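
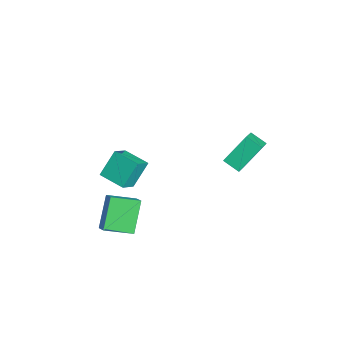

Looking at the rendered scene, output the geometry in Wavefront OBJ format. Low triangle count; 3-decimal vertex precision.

v -1.554 -4.026 -2.165
v -2.108 -3.071 -0.859
v -2.361 -3.281 -3.051
v -2.914 -2.327 -1.744
v -0.386 -3.033 -2.396
v -0.939 -2.079 -1.089
v -1.192 -2.289 -3.281
v -1.746 -1.334 -1.975
v 1.68 2.104 1.112
v 1.292 3.405 2.442
v 2.347 2.753 0.671
v 1.959 4.054 2.001
v 2.921 1.486 2.079
v 2.533 2.787 3.409
v 3.588 2.135 1.638
v 3.2 3.436 2.968
v 0.218 -2.444 -2.911
v 0.078 -4.036 -2.333
v 0.888 -2.336 -2.451
v 0.748 -3.929 -1.874
v 1.392 -3.111 -4.466
v 1.252 -4.704 -3.889
v 2.062 -3.004 -4.007
v 1.922 -4.596 -3.429
f 2 4 1
f 5 2 1
f 1 4 3
f 3 5 1
f 2 8 4
f 6 2 5
f 6 8 2
f 4 8 3
f 7 5 3
f 3 8 7
f 7 6 5
f 8 6 7
f 10 12 9
f 13 10 9
f 9 12 11
f 11 13 9
f 10 16 12
f 14 10 13
f 14 16 10
f 12 16 11
f 15 13 11
f 11 16 15
f 15 14 13
f 16 14 15
f 18 20 17
f 21 18 17
f 17 20 19
f 19 21 17
f 18 24 20
f 22 18 21
f 22 24 18
f 20 24 19
f 23 21 19
f 19 24 23
f 23 22 21
f 24 22 23



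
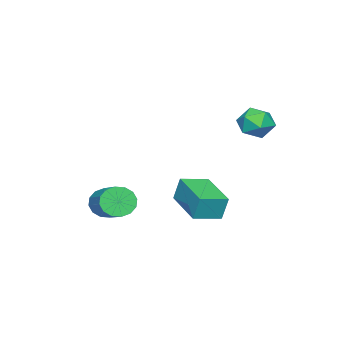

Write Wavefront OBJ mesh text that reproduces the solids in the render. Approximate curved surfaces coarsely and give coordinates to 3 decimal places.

v -1.585 2.025 2.629
v -1.231 1.645 2.036
v -1.569 0.955 3.324
v -1.215 0.575 2.731
v -0.825 1.132 3.132
v -0.835 1.793 2.702
v -1.965 0.807 2.658
v -1.975 1.468 2.228
v -1.465 0.892 2.054
v -0.761 1.093 2.347
v -2.039 1.507 3.013
v -1.335 1.708 3.306
v 2.24 -2.827 -0.968
v 2.639 -2.854 -1.531
v 3.879 -1.56 -0.714
v 3.48 -1.533 -0.152
v 2.406 -2.591 -1.595
v 3.646 -1.297 -0.778
v 2.129 -2.391 -1.491
v 3.369 -1.097 -0.675
v 1.882 -2.308 -1.247
v 3.122 -1.013 -0.431
v 1.73 -2.364 -0.929
v 2.97 -1.069 -0.112
v 1.715 -2.544 -0.621
v 2.956 -1.25 0.196
v 1.841 -2.8 -0.406
v 3.081 -1.506 0.411
v 2.074 -3.063 -0.342
v 3.314 -1.769 0.475
v 2.351 -3.263 -0.445
v 3.591 -1.969 0.371
v 2.598 -3.347 -0.689
v 3.838 -2.052 0.127
v 2.75 -3.291 -1.008
v 3.99 -1.996 -0.191
v 2.764 -3.11 -1.316
v 4.005 -1.816 -0.499
v 0.177 -0.055 -0.879
v 0.119 0.19 0.12
v 1.254 1.395 -1.172
v 1.195 1.641 -0.174
v 1.105 -0.701 -0.666
v 1.046 -0.455 0.332
v 2.181 0.75 -0.96
v 2.123 0.995 0.039
f 1 12 6
f 1 6 2
f 1 2 8
f 1 8 11
f 1 11 12
f 2 6 10
f 6 12 5
f 12 11 3
f 11 8 7
f 8 2 9
f 4 10 5
f 4 5 3
f 4 3 7
f 4 7 9
f 4 9 10
f 5 10 6
f 3 5 12
f 7 3 11
f 9 7 8
f 10 9 2
f 14 13 17
f 14 17 15
f 15 17 18
f 15 18 16
f 17 13 19
f 17 19 18
f 18 19 20
f 18 20 16
f 19 13 21
f 19 21 20
f 20 21 22
f 20 22 16
f 21 13 23
f 21 23 22
f 22 23 24
f 22 24 16
f 23 13 25
f 23 25 24
f 24 25 26
f 24 26 16
f 25 13 27
f 25 27 26
f 26 27 28
f 26 28 16
f 27 13 29
f 27 29 28
f 28 29 30
f 28 30 16
f 29 13 31
f 29 31 30
f 30 31 32
f 30 32 16
f 31 13 33
f 31 33 32
f 32 33 34
f 32 34 16
f 33 13 35
f 33 35 34
f 34 35 36
f 34 36 16
f 35 13 37
f 35 37 36
f 36 37 38
f 36 38 16
f 37 13 14
f 37 14 38
f 38 14 15
f 38 15 16
f 40 42 39
f 43 40 39
f 39 42 41
f 41 43 39
f 40 46 42
f 44 40 43
f 44 46 40
f 42 46 41
f 45 43 41
f 41 46 45
f 45 44 43
f 46 44 45



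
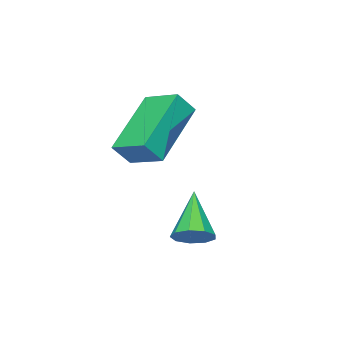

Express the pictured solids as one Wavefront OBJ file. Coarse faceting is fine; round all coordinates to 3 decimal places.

v 1.561 -0.777 -2.721
v -0.169 -1.189 -1.567
v 1.547 0.313 -2.353
v -0.184 -0.1 -1.2
v 2.024 -0.98 -2.1
v 0.293 -1.393 -0.947
v 2.009 0.109 -1.733
v 0.279 -0.303 -0.579
v 2.665 2.262 -3.985
v 3.02 2.422 -3.583
v 1.815 1.558 -2.955
v 2.746 2.686 -3.629
v 2.434 2.752 -3.841
v 2.23 2.588 -4.121
v 2.229 2.272 -4.337
v 2.432 1.952 -4.389
v 2.744 1.776 -4.252
v 3.019 1.829 -3.99
v 3.128 2.084 -3.726
f 2 4 1
f 5 2 1
f 1 4 3
f 3 5 1
f 2 8 4
f 6 2 5
f 6 8 2
f 4 8 3
f 7 5 3
f 3 8 7
f 7 6 5
f 8 6 7
f 10 9 12
f 10 12 11
f 12 9 13
f 12 13 11
f 13 9 14
f 13 14 11
f 14 9 15
f 14 15 11
f 15 9 16
f 15 16 11
f 16 9 17
f 16 17 11
f 17 9 18
f 17 18 11
f 18 9 19
f 18 19 11
f 19 9 10
f 19 10 11



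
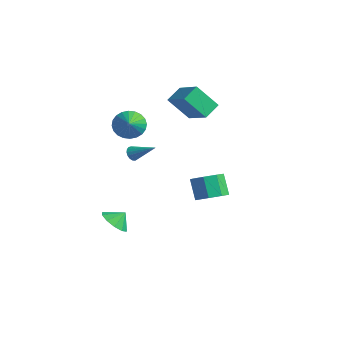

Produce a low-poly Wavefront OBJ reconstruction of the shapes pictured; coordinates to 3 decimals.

v -0.896 -2.662 2.736
v -0.548 -2.932 2.406
v 0.496 -1.998 3.664
v -0.579 -2.699 2.288
v -0.684 -2.458 2.271
v -0.836 -2.263 2.362
v -1.003 -2.16 2.537
v -1.145 -2.172 2.759
v -1.23 -2.296 2.975
v -1.238 -2.504 3.136
v -1.168 -2.748 3.206
v -1.036 -2.972 3.168
v -0.872 -3.125 3.031
v -0.713 -3.172 2.826
v -0.596 -3.102 2.601
v -4.416 -0.295 2.78
v -3.616 0.11 2.161
v -3.224 -1.185 3.74
v -3.642 0.405 2.467
v -3.786 0.593 2.82
v -4.026 0.646 3.167
v -4.325 0.555 3.456
v -4.638 0.335 3.641
v -4.918 0.019 3.696
v -5.121 -0.345 3.611
v -5.217 -0.701 3.399
v -5.191 -0.996 3.094
v -5.047 -1.184 2.741
v -4.807 -1.237 2.393
v -4.507 -1.146 2.105
v -4.194 -0.926 1.92
v -3.915 -0.61 1.865
v -3.712 -0.246 1.95
v -2.757 2.734 4.788
v -2.969 3.896 5.399
v -4.682 2.912 3.781
v -4.894 4.074 4.392
v -1.826 3.746 3.188
v -2.038 4.908 3.799
v -3.751 3.924 2.181
v -3.963 5.086 2.792
v -2.573 -2.88 -4.176
v -1.738 -2.563 -4.765
v -2.307 -2.22 -3.444
v -2.254 -2.182 -4.921
v -2.893 -2.066 -4.793
v -3.409 -2.262 -4.429
v -3.606 -2.693 -3.968
v -3.408 -3.196 -3.587
v -2.892 -3.578 -3.43
v -2.253 -3.693 -3.558
v -1.737 -3.498 -3.922
v -1.54 -3.066 -4.383
v 2.408 0.829 -0.865
v 3.291 0.847 -0.279
v 2.415 1.128 1.031
v 1.532 1.111 0.445
v 3.095 1.579 -0.567
v 2.22 1.861 0.743
v 2.496 1.873 -1.03
v 1.621 2.154 0.28
v 1.846 1.554 -1.396
v 0.971 1.836 -0.086
v 1.525 0.812 -1.451
v 0.649 1.093 -0.141
v 1.72 0.079 -1.163
v 0.845 0.361 0.147
v 2.319 -0.214 -0.7
v 1.444 0.067 0.61
v 2.969 0.104 -0.334
v 2.094 0.386 0.976
f 2 1 4
f 2 4 3
f 4 1 5
f 4 5 3
f 5 1 6
f 5 6 3
f 6 1 7
f 6 7 3
f 7 1 8
f 7 8 3
f 8 1 9
f 8 9 3
f 9 1 10
f 9 10 3
f 10 1 11
f 10 11 3
f 11 1 12
f 11 12 3
f 12 1 13
f 12 13 3
f 13 1 14
f 13 14 3
f 14 1 15
f 14 15 3
f 15 1 2
f 15 2 3
f 17 16 19
f 17 19 18
f 19 16 20
f 19 20 18
f 20 16 21
f 20 21 18
f 21 16 22
f 21 22 18
f 22 16 23
f 22 23 18
f 23 16 24
f 23 24 18
f 24 16 25
f 24 25 18
f 25 16 26
f 25 26 18
f 26 16 27
f 26 27 18
f 27 16 28
f 27 28 18
f 28 16 29
f 28 29 18
f 29 16 30
f 29 30 18
f 30 16 31
f 30 31 18
f 31 16 32
f 31 32 18
f 32 16 33
f 32 33 18
f 33 16 17
f 33 17 18
f 35 37 34
f 38 35 34
f 34 37 36
f 36 38 34
f 35 41 37
f 39 35 38
f 39 41 35
f 37 41 36
f 40 38 36
f 36 41 40
f 40 39 38
f 41 39 40
f 43 42 45
f 43 45 44
f 45 42 46
f 45 46 44
f 46 42 47
f 46 47 44
f 47 42 48
f 47 48 44
f 48 42 49
f 48 49 44
f 49 42 50
f 49 50 44
f 50 42 51
f 50 51 44
f 51 42 52
f 51 52 44
f 52 42 53
f 52 53 44
f 53 42 43
f 53 43 44
f 55 54 58
f 55 58 56
f 56 58 59
f 56 59 57
f 58 54 60
f 58 60 59
f 59 60 61
f 59 61 57
f 60 54 62
f 60 62 61
f 61 62 63
f 61 63 57
f 62 54 64
f 62 64 63
f 63 64 65
f 63 65 57
f 64 54 66
f 64 66 65
f 65 66 67
f 65 67 57
f 66 54 68
f 66 68 67
f 67 68 69
f 67 69 57
f 68 54 70
f 68 70 69
f 69 70 71
f 69 71 57
f 70 54 55
f 70 55 71
f 71 55 56
f 71 56 57



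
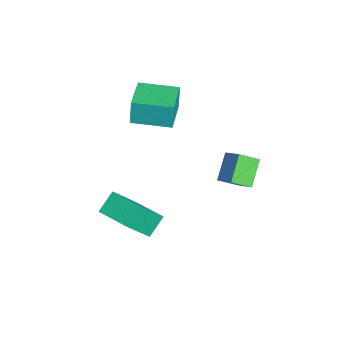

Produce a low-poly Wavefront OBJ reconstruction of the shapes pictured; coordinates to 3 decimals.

v -4.658 -0.588 0.565
v -4.797 -0.517 1.956
v -4.268 1.393 0.502
v -4.407 1.464 1.894
v -2.813 -0.944 0.766
v -2.952 -0.873 2.158
v -2.423 1.037 0.704
v -2.562 1.108 2.095
v -0.419 -1.454 -4.623
v -1.184 -0.792 -3.873
v 0.884 -0.137 -4.456
v 0.118 0.526 -3.706
v 0.402 -2.486 -2.874
v -0.364 -1.823 -2.124
v 1.704 -1.168 -2.707
v 0.939 -0.506 -1.957
v 0.949 4.245 1.682
v 1.076 3.311 2.23
v 1.827 4.803 2.429
v 1.954 3.869 2.976
v 2.026 3.831 0.724
v 2.153 2.897 1.271
v 2.904 4.389 1.47
v 3.031 3.455 2.018
f 2 4 1
f 5 2 1
f 1 4 3
f 3 5 1
f 2 8 4
f 6 2 5
f 6 8 2
f 4 8 3
f 7 5 3
f 3 8 7
f 7 6 5
f 8 6 7
f 10 12 9
f 13 10 9
f 9 12 11
f 11 13 9
f 10 16 12
f 14 10 13
f 14 16 10
f 12 16 11
f 15 13 11
f 11 16 15
f 15 14 13
f 16 14 15
f 18 20 17
f 21 18 17
f 17 20 19
f 19 21 17
f 18 24 20
f 22 18 21
f 22 24 18
f 20 24 19
f 23 21 19
f 19 24 23
f 23 22 21
f 24 22 23



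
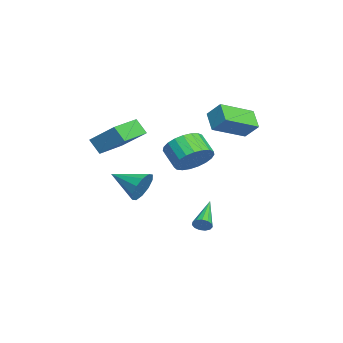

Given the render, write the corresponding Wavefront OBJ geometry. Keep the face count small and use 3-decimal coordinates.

v 2.075 0.097 -2.548
v 2.235 -0.177 -2.137
v 0.265 0.383 -1.652
v 2.306 0.102 -2.082
v 2.304 0.379 -2.176
v 2.229 0.567 -2.388
v 2.105 0.606 -2.651
v 1.971 0.483 -2.881
v 1.871 0.238 -3.005
v 1.835 -0.052 -2.985
v 1.876 -0.295 -2.826
v 1.98 -0.413 -2.578
v 2.114 -0.369 -2.321
v -2.751 2.006 1.765
v -1.606 0.362 2.597
v -3.741 1.695 2.515
v -2.596 0.051 3.347
v -2.344 2.709 2.593
v -1.199 1.065 3.425
v -3.334 2.398 3.343
v -2.189 0.754 4.175
v -0.533 -3.054 -1.092
v 0.013 -2.987 -0.28
v -1.227 -4.706 -0.488
v -0.521 -2.723 -0.169
v -1.059 -2.585 -0.411
v -1.396 -2.626 -0.912
v -1.404 -2.831 -1.482
v -1.079 -3.121 -1.903
v -0.546 -3.386 -2.014
v -0.007 -3.524 -1.772
v 0.33 -3.482 -1.271
v 0.338 -3.277 -0.701
v 3.75 -0.2 2.481
v 4.237 0.225 3.321
v 3.418 -0.376 4.1
v 2.93 -0.8 3.259
v 3.93 0.527 3.231
v 3.111 -0.073 4.01
v 3.591 0.704 3.011
v 2.772 0.104 3.79
v 3.28 0.725 2.7
v 2.461 0.124 3.478
v 3.05 0.586 2.35
v 2.231 -0.015 3.129
v 2.941 0.311 2.024
v 2.122 -0.29 2.802
v 2.972 -0.052 1.776
v 2.152 -0.653 2.555
v 3.137 -0.441 1.65
v 2.318 -1.042 2.429
v 3.408 -0.788 1.668
v 2.589 -1.389 2.447
v 3.739 -1.033 1.826
v 2.919 -1.634 2.605
v 4.071 -1.134 2.097
v 3.252 -1.735 2.876
v 4.347 -1.074 2.435
v 3.528 -1.674 3.214
v 4.521 -0.862 2.781
v 3.702 -1.463 3.56
v 4.561 -0.536 3.074
v 3.742 -1.137 3.853
v 4.46 -0.151 3.265
v 3.641 -0.752 4.044
v 1.196 -4.392 3.319
v 1.934 -3.114 4.45
v 1.503 -3.867 2.525
v 2.242 -2.589 3.656
v 2.778 -5.311 3.324
v 3.517 -4.033 4.455
v 3.086 -4.786 2.53
v 3.824 -3.508 3.661
f 2 1 4
f 2 4 3
f 4 1 5
f 4 5 3
f 5 1 6
f 5 6 3
f 6 1 7
f 6 7 3
f 7 1 8
f 7 8 3
f 8 1 9
f 8 9 3
f 9 1 10
f 9 10 3
f 10 1 11
f 10 11 3
f 11 1 12
f 11 12 3
f 12 1 13
f 12 13 3
f 13 1 2
f 13 2 3
f 15 17 14
f 18 15 14
f 14 17 16
f 16 18 14
f 15 21 17
f 19 15 18
f 19 21 15
f 17 21 16
f 20 18 16
f 16 21 20
f 20 19 18
f 21 19 20
f 23 22 25
f 23 25 24
f 25 22 26
f 25 26 24
f 26 22 27
f 26 27 24
f 27 22 28
f 27 28 24
f 28 22 29
f 28 29 24
f 29 22 30
f 29 30 24
f 30 22 31
f 30 31 24
f 31 22 32
f 31 32 24
f 32 22 33
f 32 33 24
f 33 22 23
f 33 23 24
f 35 34 38
f 35 38 36
f 36 38 39
f 36 39 37
f 38 34 40
f 38 40 39
f 39 40 41
f 39 41 37
f 40 34 42
f 40 42 41
f 41 42 43
f 41 43 37
f 42 34 44
f 42 44 43
f 43 44 45
f 43 45 37
f 44 34 46
f 44 46 45
f 45 46 47
f 45 47 37
f 46 34 48
f 46 48 47
f 47 48 49
f 47 49 37
f 48 34 50
f 48 50 49
f 49 50 51
f 49 51 37
f 50 34 52
f 50 52 51
f 51 52 53
f 51 53 37
f 52 34 54
f 52 54 53
f 53 54 55
f 53 55 37
f 54 34 56
f 54 56 55
f 55 56 57
f 55 57 37
f 56 34 58
f 56 58 57
f 57 58 59
f 57 59 37
f 58 34 60
f 58 60 59
f 59 60 61
f 59 61 37
f 60 34 62
f 60 62 61
f 61 62 63
f 61 63 37
f 62 34 64
f 62 64 63
f 63 64 65
f 63 65 37
f 64 34 35
f 64 35 65
f 65 35 36
f 65 36 37
f 67 69 66
f 70 67 66
f 66 69 68
f 68 70 66
f 67 73 69
f 71 67 70
f 71 73 67
f 69 73 68
f 72 70 68
f 68 73 72
f 72 71 70
f 73 71 72



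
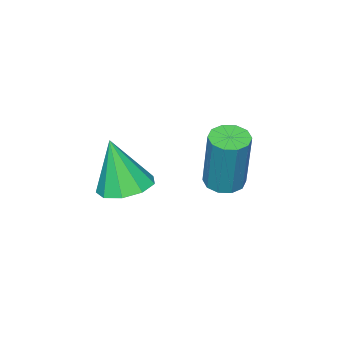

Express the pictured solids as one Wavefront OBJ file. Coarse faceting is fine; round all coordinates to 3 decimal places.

v -1.382 1.706 -4.552
v -0.84 1.96 -4.67
v -0.576 2.368 -2.586
v -1.118 2.114 -2.468
v -1.102 2.23 -4.69
v -0.839 2.638 -2.606
v -1.471 2.3 -4.657
v -1.207 2.708 -2.573
v -1.806 2.143 -4.584
v -1.542 2.552 -2.5
v -1.979 1.819 -4.499
v -1.715 2.228 -2.415
v -1.924 1.452 -4.434
v -1.66 1.86 -2.35
v -1.661 1.182 -4.414
v -1.398 1.59 -2.33
v -1.293 1.112 -4.447
v -1.029 1.52 -2.363
v -0.958 1.268 -4.52
v -0.694 1.677 -2.436
v -0.785 1.592 -4.605
v -0.521 2.001 -2.521
v 1.747 0.941 -3.556
v 2.4 1.446 -3.466
v 1.873 0.479 -1.884
v 1.92 1.727 -3.352
v 1.359 1.64 -3.334
v 0.98 1.227 -3.42
v 0.96 0.679 -3.57
v 1.308 0.254 -3.713
v 1.862 0.151 -3.783
v 2.362 0.417 -3.747
v 2.574 0.928 -3.622
f 2 1 5
f 2 5 3
f 3 5 6
f 3 6 4
f 5 1 7
f 5 7 6
f 6 7 8
f 6 8 4
f 7 1 9
f 7 9 8
f 8 9 10
f 8 10 4
f 9 1 11
f 9 11 10
f 10 11 12
f 10 12 4
f 11 1 13
f 11 13 12
f 12 13 14
f 12 14 4
f 13 1 15
f 13 15 14
f 14 15 16
f 14 16 4
f 15 1 17
f 15 17 16
f 16 17 18
f 16 18 4
f 17 1 19
f 17 19 18
f 18 19 20
f 18 20 4
f 19 1 21
f 19 21 20
f 20 21 22
f 20 22 4
f 21 1 2
f 21 2 22
f 22 2 3
f 22 3 4
f 24 23 26
f 24 26 25
f 26 23 27
f 26 27 25
f 27 23 28
f 27 28 25
f 28 23 29
f 28 29 25
f 29 23 30
f 29 30 25
f 30 23 31
f 30 31 25
f 31 23 32
f 31 32 25
f 32 23 33
f 32 33 25
f 33 23 24
f 33 24 25



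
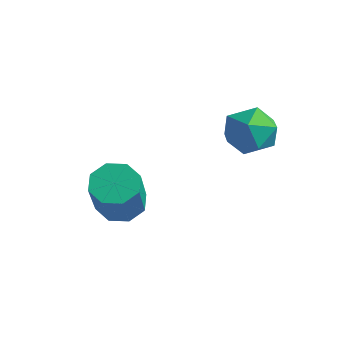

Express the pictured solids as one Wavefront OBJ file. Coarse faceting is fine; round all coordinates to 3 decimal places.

v -0.83 -1.524 -1.663
v -0.333 -1.74 -2.003
v 0.267 -2.512 -0.638
v -0.23 -2.296 -0.297
v -0.244 -1.305 -1.797
v 0.356 -2.077 -0.431
v -0.498 -0.998 -1.512
v 0.102 -1.77 -0.146
v -0.947 -0.999 -1.315
v -0.346 -1.772 0.051
v -1.327 -1.308 -1.322
v -0.727 -2.08 0.043
v -1.416 -1.743 -1.529
v -0.816 -2.515 -0.163
v -1.162 -2.05 -1.814
v -0.562 -2.822 -0.448
v -0.714 -2.048 -2.011
v -0.113 -2.821 -0.645
v 1.159 0.556 1.398
v 1.825 0.882 1.307
v 1.655 -0.522 1.173
v 2.321 -0.196 1.082
v 2.009 -0.223 1.759
v 1.702 0.443 1.898
v 1.778 -0.083 0.582
v 1.471 0.583 0.721
v 2.207 0.487 0.802
v 2.35 0.4 1.53
v 1.13 -0.04 0.95
v 1.273 -0.127 1.678
f 2 1 5
f 2 5 3
f 3 5 6
f 3 6 4
f 5 1 7
f 5 7 6
f 6 7 8
f 6 8 4
f 7 1 9
f 7 9 8
f 8 9 10
f 8 10 4
f 9 1 11
f 9 11 10
f 10 11 12
f 10 12 4
f 11 1 13
f 11 13 12
f 12 13 14
f 12 14 4
f 13 1 15
f 13 15 14
f 14 15 16
f 14 16 4
f 15 1 17
f 15 17 16
f 16 17 18
f 16 18 4
f 17 1 2
f 17 2 18
f 18 2 3
f 18 3 4
f 19 30 24
f 19 24 20
f 19 20 26
f 19 26 29
f 19 29 30
f 20 24 28
f 24 30 23
f 30 29 21
f 29 26 25
f 26 20 27
f 22 28 23
f 22 23 21
f 22 21 25
f 22 25 27
f 22 27 28
f 23 28 24
f 21 23 30
f 25 21 29
f 27 25 26
f 28 27 20



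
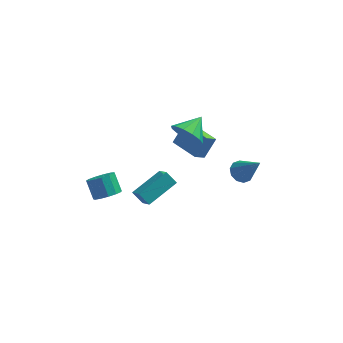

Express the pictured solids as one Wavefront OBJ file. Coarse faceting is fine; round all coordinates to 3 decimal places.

v 0.395 2.493 -1.559
v 1.135 2.357 -2.202
v 1.105 3.527 -0.961
v 0.791 2.728 -2.436
v 0.321 3.025 -2.391
v -0.126 3.153 -2.082
v -0.407 3.071 -1.607
v -0.434 2.806 -1.117
v -0.197 2.441 -0.767
v 0.228 2.093 -0.669
v 0.705 1.872 -0.853
v 1.084 1.848 -1.262
v 1.245 2.028 -1.765
v -2.157 -1.411 -2.565
v -1.761 -2.266 -1.743
v -0.859 -0.205 -1.936
v -0.462 -1.061 -1.115
v -1.618 -1.699 -3.125
v -1.221 -2.555 -2.304
v -0.319 -0.494 -2.497
v 0.077 -1.349 -1.675
v 0.084 4.181 -3.953
v -0.397 3.694 -3.417
v 0.659 4.767 -2.907
v 0.177 4.28 -2.37
v 1.303 2.98 -3.95
v 0.821 2.493 -3.413
v 1.877 3.566 -2.903
v 1.396 3.079 -2.367
v 3.27 2.381 -4.466
v 3.731 2.062 -4.885
v 4.21 1.599 -2.834
v 3.888 2.453 -4.788
v 3.809 2.817 -4.567
v 3.524 3.015 -4.309
v 3.142 2.97 -4.11
v 2.809 2.701 -4.048
v 2.652 2.31 -4.145
v 2.732 1.946 -4.365
v 3.017 1.748 -4.624
v 3.398 1.793 -4.823
v -3.25 -2.823 -1.347
v -2.794 -3.152 -0.866
v -3.194 -2.486 -0.032
v -3.65 -2.157 -0.513
v -2.584 -2.828 -1.024
v -2.984 -2.163 -0.189
v -2.586 -2.503 -1.284
v -2.986 -1.837 -0.45
v -2.798 -2.279 -1.565
v -3.198 -1.613 -0.73
v -3.154 -2.228 -1.776
v -3.554 -1.562 -0.942
v -3.54 -2.365 -1.851
v -3.94 -1.7 -1.017
v -3.834 -2.648 -1.767
v -4.234 -1.983 -0.932
v -3.943 -2.987 -1.549
v -4.343 -2.321 -0.714
v -3.832 -3.273 -1.267
v -4.232 -2.607 -0.432
v -3.536 -3.417 -1.01
v -3.936 -2.751 -0.176
v -3.149 -3.372 -0.861
v -3.549 -2.706 -0.027
f 2 1 4
f 2 4 3
f 4 1 5
f 4 5 3
f 5 1 6
f 5 6 3
f 6 1 7
f 6 7 3
f 7 1 8
f 7 8 3
f 8 1 9
f 8 9 3
f 9 1 10
f 9 10 3
f 10 1 11
f 10 11 3
f 11 1 12
f 11 12 3
f 12 1 13
f 12 13 3
f 13 1 2
f 13 2 3
f 15 17 14
f 18 15 14
f 14 17 16
f 16 18 14
f 15 21 17
f 19 15 18
f 19 21 15
f 17 21 16
f 20 18 16
f 16 21 20
f 20 19 18
f 21 19 20
f 23 25 22
f 26 23 22
f 22 25 24
f 24 26 22
f 23 29 25
f 27 23 26
f 27 29 23
f 25 29 24
f 28 26 24
f 24 29 28
f 28 27 26
f 29 27 28
f 31 30 33
f 31 33 32
f 33 30 34
f 33 34 32
f 34 30 35
f 34 35 32
f 35 30 36
f 35 36 32
f 36 30 37
f 36 37 32
f 37 30 38
f 37 38 32
f 38 30 39
f 38 39 32
f 39 30 40
f 39 40 32
f 40 30 41
f 40 41 32
f 41 30 31
f 41 31 32
f 43 42 46
f 43 46 44
f 44 46 47
f 44 47 45
f 46 42 48
f 46 48 47
f 47 48 49
f 47 49 45
f 48 42 50
f 48 50 49
f 49 50 51
f 49 51 45
f 50 42 52
f 50 52 51
f 51 52 53
f 51 53 45
f 52 42 54
f 52 54 53
f 53 54 55
f 53 55 45
f 54 42 56
f 54 56 55
f 55 56 57
f 55 57 45
f 56 42 58
f 56 58 57
f 57 58 59
f 57 59 45
f 58 42 60
f 58 60 59
f 59 60 61
f 59 61 45
f 60 42 62
f 60 62 61
f 61 62 63
f 61 63 45
f 62 42 64
f 62 64 63
f 63 64 65
f 63 65 45
f 64 42 43
f 64 43 65
f 65 43 44
f 65 44 45



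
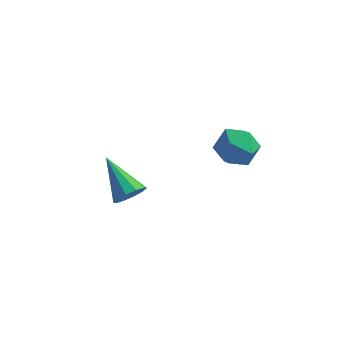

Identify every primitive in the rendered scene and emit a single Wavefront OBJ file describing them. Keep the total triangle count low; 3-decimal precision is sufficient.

v 1.011 1.918 -0.149
v 1.612 1.811 0.383
v 0.268 1.069 0.517
v 0.869 0.962 1.049
v 0.475 1.669 1.02
v 0.934 2.194 0.608
v 0.946 0.686 0.292
v 1.405 1.211 -0.12
v 1.571 1.05 0.656
v 1.28 1.657 1.106
v 0.6 1.223 -0.206
v 0.309 1.83 0.244
v -2.584 1.124 -3.051
v -2.156 1.299 -2.638
v -3.776 1.956 -2.169
v -2.173 1.567 -2.912
v -2.346 1.665 -3.239
v -2.611 1.556 -3.494
v -2.865 1.283 -3.58
v -3.012 0.949 -3.464
v -2.996 0.682 -3.19
v -2.822 0.583 -2.862
v -2.558 0.692 -2.607
v -2.303 0.965 -2.521
f 1 12 6
f 1 6 2
f 1 2 8
f 1 8 11
f 1 11 12
f 2 6 10
f 6 12 5
f 12 11 3
f 11 8 7
f 8 2 9
f 4 10 5
f 4 5 3
f 4 3 7
f 4 7 9
f 4 9 10
f 5 10 6
f 3 5 12
f 7 3 11
f 9 7 8
f 10 9 2
f 14 13 16
f 14 16 15
f 16 13 17
f 16 17 15
f 17 13 18
f 17 18 15
f 18 13 19
f 18 19 15
f 19 13 20
f 19 20 15
f 20 13 21
f 20 21 15
f 21 13 22
f 21 22 15
f 22 13 23
f 22 23 15
f 23 13 24
f 23 24 15
f 24 13 14
f 24 14 15



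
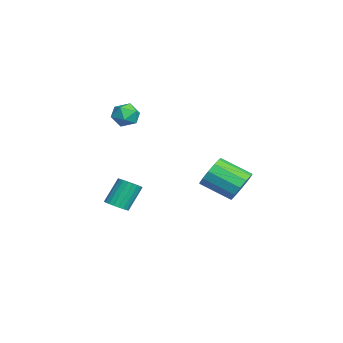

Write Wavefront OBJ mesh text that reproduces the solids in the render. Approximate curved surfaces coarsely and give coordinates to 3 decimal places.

v 2.511 4.296 -0.455
v 3.083 3.712 -1.048
v 2.441 2.16 -0.139
v 1.869 2.744 0.455
v 3.403 3.844 -0.596
v 2.761 2.292 0.313
v 3.44 4.12 -0.1
v 2.798 2.567 0.809
v 3.182 4.451 0.284
v 2.54 2.899 1.193
v 2.711 4.733 0.434
v 2.069 3.181 1.343
v 2.177 4.877 0.301
v 1.535 3.325 1.21
v 1.748 4.836 -0.071
v 1.106 3.284 0.838
v 1.562 4.624 -0.565
v 0.92 3.071 0.344
v 1.677 4.307 -1.024
v 1.035 2.755 -0.115
v 2.057 3.987 -1.302
v 1.415 2.435 -0.393
v 2.581 3.766 -1.311
v 1.939 2.213 -0.402
v -3.283 -1.842 -4.157
v -2.821 -1.292 -4.281
v -3.354 -0.507 -2.787
v -3.817 -1.058 -2.663
v -3.072 -1.196 -4.422
v -3.605 -0.411 -2.927
v -3.36 -1.211 -4.516
v -3.893 -0.427 -3.022
v -3.635 -1.336 -4.548
v -4.168 -0.551 -3.054
v -3.849 -1.549 -4.513
v -4.382 -0.764 -3.019
v -3.965 -1.812 -4.416
v -4.498 -1.027 -2.922
v -3.964 -2.08 -4.275
v -4.497 -1.295 -2.781
v -3.844 -2.308 -4.113
v -4.377 -1.523 -2.619
v -3.628 -2.455 -3.958
v -4.161 -1.67 -2.464
v -3.352 -2.496 -3.838
v -3.885 -1.711 -2.344
v -3.064 -2.424 -3.774
v -3.598 -1.639 -2.279
v -2.815 -2.251 -3.775
v -3.348 -1.466 -2.281
v -2.646 -2.008 -3.843
v -3.179 -1.223 -2.348
v -2.587 -1.736 -3.964
v -3.12 -0.952 -2.47
v -2.649 -1.483 -4.12
v -3.182 -0.698 -2.625
v -0.524 -0.857 3.017
v -0.126 -1.493 3.419
v -1.734 -1.307 3.501
v -1.336 -1.943 3.903
v -1.229 -1.14 4.167
v -0.482 -0.862 3.867
v -1.378 -1.938 3.053
v -0.631 -1.66 2.753
v -0.654 -2.161 3.441
v -0.562 -1.669 4.13
v -1.298 -1.131 2.79
v -1.206 -0.639 3.479
f 2 1 5
f 2 5 3
f 3 5 6
f 3 6 4
f 5 1 7
f 5 7 6
f 6 7 8
f 6 8 4
f 7 1 9
f 7 9 8
f 8 9 10
f 8 10 4
f 9 1 11
f 9 11 10
f 10 11 12
f 10 12 4
f 11 1 13
f 11 13 12
f 12 13 14
f 12 14 4
f 13 1 15
f 13 15 14
f 14 15 16
f 14 16 4
f 15 1 17
f 15 17 16
f 16 17 18
f 16 18 4
f 17 1 19
f 17 19 18
f 18 19 20
f 18 20 4
f 19 1 21
f 19 21 20
f 20 21 22
f 20 22 4
f 21 1 23
f 21 23 22
f 22 23 24
f 22 24 4
f 23 1 2
f 23 2 24
f 24 2 3
f 24 3 4
f 26 25 29
f 26 29 27
f 27 29 30
f 27 30 28
f 29 25 31
f 29 31 30
f 30 31 32
f 30 32 28
f 31 25 33
f 31 33 32
f 32 33 34
f 32 34 28
f 33 25 35
f 33 35 34
f 34 35 36
f 34 36 28
f 35 25 37
f 35 37 36
f 36 37 38
f 36 38 28
f 37 25 39
f 37 39 38
f 38 39 40
f 38 40 28
f 39 25 41
f 39 41 40
f 40 41 42
f 40 42 28
f 41 25 43
f 41 43 42
f 42 43 44
f 42 44 28
f 43 25 45
f 43 45 44
f 44 45 46
f 44 46 28
f 45 25 47
f 45 47 46
f 46 47 48
f 46 48 28
f 47 25 49
f 47 49 48
f 48 49 50
f 48 50 28
f 49 25 51
f 49 51 50
f 50 51 52
f 50 52 28
f 51 25 53
f 51 53 52
f 52 53 54
f 52 54 28
f 53 25 55
f 53 55 54
f 54 55 56
f 54 56 28
f 55 25 26
f 55 26 56
f 56 26 27
f 56 27 28
f 57 68 62
f 57 62 58
f 57 58 64
f 57 64 67
f 57 67 68
f 58 62 66
f 62 68 61
f 68 67 59
f 67 64 63
f 64 58 65
f 60 66 61
f 60 61 59
f 60 59 63
f 60 63 65
f 60 65 66
f 61 66 62
f 59 61 68
f 63 59 67
f 65 63 64
f 66 65 58



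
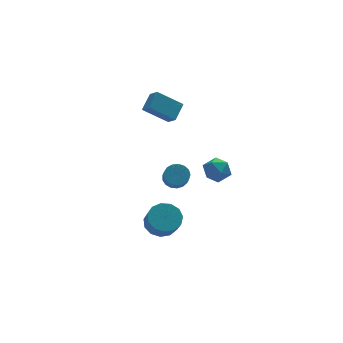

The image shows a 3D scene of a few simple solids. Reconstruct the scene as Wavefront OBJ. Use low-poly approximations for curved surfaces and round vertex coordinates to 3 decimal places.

v 2.505 3.514 -4.139
v 3.239 3.557 -3.944
v 3.068 2.85 -3.145
v 2.335 2.806 -3.341
v 3.08 3.818 -3.746
v 2.909 3.111 -2.948
v 2.79 4.01 -3.639
v 2.619 3.303 -2.84
v 2.435 4.087 -3.646
v 2.264 3.38 -2.848
v 2.096 4.034 -3.766
v 1.925 3.327 -2.968
v 1.851 3.861 -3.972
v 1.68 3.154 -3.173
v 1.755 3.609 -4.216
v 1.584 2.902 -3.417
v 1.832 3.334 -4.442
v 1.661 2.627 -3.644
v 2.063 3.101 -4.599
v 1.892 2.394 -3.801
v 2.395 2.963 -4.651
v 2.224 2.255 -3.853
v 2.753 2.95 -4.585
v 2.582 2.243 -3.787
v 3.054 3.067 -4.418
v 2.883 2.36 -3.619
v 3.229 3.286 -4.186
v 3.058 2.579 -3.388
v 1.598 1.132 2.486
v 0.239 1.589 3.524
v 1.418 1.779 1.965
v 0.058 2.236 3.002
v 2.342 1.864 3.138
v 0.982 2.321 4.175
v 2.161 2.511 2.616
v 0.802 2.968 3.654
v 1.484 -3.178 1.621
v 2.255 -3.126 2.002
v 1.925 -4.274 0.878
v 2.696 -4.222 1.259
v 2.007 -4.468 1.714
v 1.734 -3.791 2.173
v 2.446 -3.609 0.707
v 2.173 -2.932 1.166
v 2.85 -3.392 1.437
v 2.578 -3.923 2.06
v 1.602 -3.477 0.82
v 1.33 -4.008 1.443
v 0.047 -0.704 -4.393
v 1.018 -0.878 -4.475
v 0.965 -1.65 -3.469
v -0.007 -1.476 -3.387
v 0.965 -0.436 -4.139
v 0.912 -1.208 -3.132
v 0.621 -0.079 -3.884
v 0.568 -0.851 -2.877
v 0.094 0.08 -3.79
v 0.041 -0.693 -2.783
v -0.448 -0.011 -3.888
v -0.501 -0.783 -2.881
v -0.832 -0.321 -4.146
v -0.886 -1.094 -3.139
v -0.938 -0.753 -4.483
v -0.991 -1.525 -3.476
v -0.731 -1.169 -4.791
v -0.784 -1.942 -3.785
v -0.277 -1.438 -4.973
v -0.33 -2.21 -3.967
v 0.279 -1.473 -4.971
v 0.226 -2.246 -3.965
v 0.762 -1.264 -4.786
v 0.709 -2.037 -3.779
f 2 1 5
f 2 5 3
f 3 5 6
f 3 6 4
f 5 1 7
f 5 7 6
f 6 7 8
f 6 8 4
f 7 1 9
f 7 9 8
f 8 9 10
f 8 10 4
f 9 1 11
f 9 11 10
f 10 11 12
f 10 12 4
f 11 1 13
f 11 13 12
f 12 13 14
f 12 14 4
f 13 1 15
f 13 15 14
f 14 15 16
f 14 16 4
f 15 1 17
f 15 17 16
f 16 17 18
f 16 18 4
f 17 1 19
f 17 19 18
f 18 19 20
f 18 20 4
f 19 1 21
f 19 21 20
f 20 21 22
f 20 22 4
f 21 1 23
f 21 23 22
f 22 23 24
f 22 24 4
f 23 1 25
f 23 25 24
f 24 25 26
f 24 26 4
f 25 1 27
f 25 27 26
f 26 27 28
f 26 28 4
f 27 1 2
f 27 2 28
f 28 2 3
f 28 3 4
f 30 32 29
f 33 30 29
f 29 32 31
f 31 33 29
f 30 36 32
f 34 30 33
f 34 36 30
f 32 36 31
f 35 33 31
f 31 36 35
f 35 34 33
f 36 34 35
f 37 48 42
f 37 42 38
f 37 38 44
f 37 44 47
f 37 47 48
f 38 42 46
f 42 48 41
f 48 47 39
f 47 44 43
f 44 38 45
f 40 46 41
f 40 41 39
f 40 39 43
f 40 43 45
f 40 45 46
f 41 46 42
f 39 41 48
f 43 39 47
f 45 43 44
f 46 45 38
f 50 49 53
f 50 53 51
f 51 53 54
f 51 54 52
f 53 49 55
f 53 55 54
f 54 55 56
f 54 56 52
f 55 49 57
f 55 57 56
f 56 57 58
f 56 58 52
f 57 49 59
f 57 59 58
f 58 59 60
f 58 60 52
f 59 49 61
f 59 61 60
f 60 61 62
f 60 62 52
f 61 49 63
f 61 63 62
f 62 63 64
f 62 64 52
f 63 49 65
f 63 65 64
f 64 65 66
f 64 66 52
f 65 49 67
f 65 67 66
f 66 67 68
f 66 68 52
f 67 49 69
f 67 69 68
f 68 69 70
f 68 70 52
f 69 49 71
f 69 71 70
f 70 71 72
f 70 72 52
f 71 49 50
f 71 50 72
f 72 50 51
f 72 51 52



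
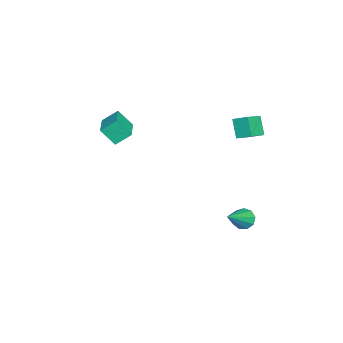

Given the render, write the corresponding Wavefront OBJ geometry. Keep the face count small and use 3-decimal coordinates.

v -1.085 3.838 -1.722
v -0.715 3.657 -2.276
v 0.485 3.182 -0.458
v -0.622 4.105 -2.159
v -0.746 4.428 -1.837
v -1.029 4.474 -1.462
v -1.338 4.223 -1.209
v -1.528 3.792 -1.195
v -1.512 3.382 -1.429
v -1.296 3.185 -1.799
v -0.981 3.294 -2.134
v -4.247 -3.614 1.994
v -4.306 -4.434 2.975
v -4.513 -2.772 2.682
v -4.572 -3.592 3.663
v -2.568 -3.348 2.317
v -2.627 -4.168 3.298
v -2.834 -2.506 3.005
v -2.893 -3.326 3.986
v -4.796 3.344 3.736
v -3.702 2.791 4.301
v -4.586 4.168 4.138
v -3.492 3.614 4.702
v -4.108 3.666 2.718
v -3.014 3.112 3.282
v -3.898 4.489 3.119
v -2.804 3.936 3.684
f 2 1 4
f 2 4 3
f 4 1 5
f 4 5 3
f 5 1 6
f 5 6 3
f 6 1 7
f 6 7 3
f 7 1 8
f 7 8 3
f 8 1 9
f 8 9 3
f 9 1 10
f 9 10 3
f 10 1 11
f 10 11 3
f 11 1 2
f 11 2 3
f 13 15 12
f 16 13 12
f 12 15 14
f 14 16 12
f 13 19 15
f 17 13 16
f 17 19 13
f 15 19 14
f 18 16 14
f 14 19 18
f 18 17 16
f 19 17 18
f 21 23 20
f 24 21 20
f 20 23 22
f 22 24 20
f 21 27 23
f 25 21 24
f 25 27 21
f 23 27 22
f 26 24 22
f 22 27 26
f 26 25 24
f 27 25 26



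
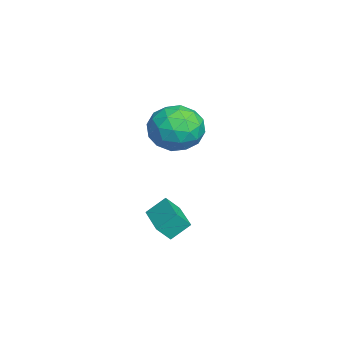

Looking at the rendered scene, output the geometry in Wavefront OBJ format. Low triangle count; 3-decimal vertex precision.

v -3.658 2.511 1.278
v -2.808 3.378 1.023
v -2.672 1.202 0.117
v -1.822 2.069 -0.138
v -1.896 1.589 1.004
v -2.505 2.398 1.721
v -2.975 2.182 -0.581
v -3.584 2.991 0.136
v -2.386 3.174 -0.126
v -1.718 2.808 0.854
v -3.762 1.772 0.286
v -3.094 1.406 1.266
v -3.319 3.059 1.252
v -2.161 1.521 -0.112
v -2.204 1.239 0.559
v -1.704 1.748 0.409
v -3.141 2.483 1.663
v -2.641 2.993 1.513
v -2.105 1.942 1.502
v -2.839 1.587 -0.373
v -2.339 2.097 -0.523
v -3.776 2.832 0.731
v -3.276 3.341 0.581
v -3.375 2.638 -0.362
v -2.572 3.449 0.427
v -1.992 2.68 -0.255
v -2.67 2.746 -0.516
v -3.028 3.222 -0.094
v -2.179 3.234 1.003
v -1.6 2.465 0.321
v -1.643 2.183 0.992
v -2.001 2.658 1.413
v -1.931 3.114 0.327
v -3.88 2.115 0.819
v -3.301 1.346 0.137
v -3.479 1.922 -0.273
v -3.837 2.397 0.148
v -3.488 1.9 1.395
v -2.908 1.131 0.713
v -2.452 1.358 1.234
v -2.81 1.834 1.656
v -3.549 1.466 0.813
v 0.924 1.61 -2.714
v 1.071 1.069 -2.062
v 0.739 2.377 -2.036
v 0.886 1.836 -1.384
v 2.474 2.004 -2.736
v 2.621 1.463 -2.084
v 2.289 2.771 -2.058
v 2.436 2.23 -1.406
f 1 38 17
f 38 12 41
f 17 41 6
f 38 41 17
f 1 17 13
f 17 6 18
f 13 18 2
f 17 18 13
f 1 13 22
f 13 2 23
f 22 23 8
f 13 23 22
f 1 22 34
f 22 8 37
f 34 37 11
f 22 37 34
f 1 34 38
f 34 11 42
f 38 42 12
f 34 42 38
f 2 18 29
f 18 6 32
f 29 32 10
f 18 32 29
f 6 41 19
f 41 12 40
f 19 40 5
f 41 40 19
f 12 42 39
f 42 11 35
f 39 35 3
f 42 35 39
f 11 37 36
f 37 8 24
f 36 24 7
f 37 24 36
f 8 23 28
f 23 2 25
f 28 25 9
f 23 25 28
f 4 30 16
f 30 10 31
f 16 31 5
f 30 31 16
f 4 16 14
f 16 5 15
f 14 15 3
f 16 15 14
f 4 14 21
f 14 3 20
f 21 20 7
f 14 20 21
f 4 21 26
f 21 7 27
f 26 27 9
f 21 27 26
f 4 26 30
f 26 9 33
f 30 33 10
f 26 33 30
f 5 31 19
f 31 10 32
f 19 32 6
f 31 32 19
f 3 15 39
f 15 5 40
f 39 40 12
f 15 40 39
f 7 20 36
f 20 3 35
f 36 35 11
f 20 35 36
f 9 27 28
f 27 7 24
f 28 24 8
f 27 24 28
f 10 33 29
f 33 9 25
f 29 25 2
f 33 25 29
f 44 46 43
f 47 44 43
f 43 46 45
f 45 47 43
f 44 50 46
f 48 44 47
f 48 50 44
f 46 50 45
f 49 47 45
f 45 50 49
f 49 48 47
f 50 48 49



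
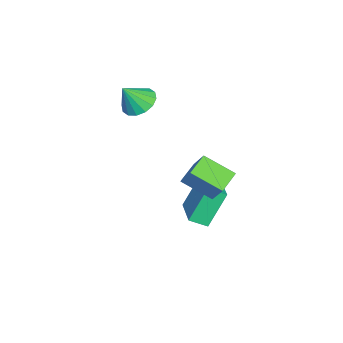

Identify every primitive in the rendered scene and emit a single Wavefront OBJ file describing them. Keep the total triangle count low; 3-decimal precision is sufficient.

v -0.608 -0.939 -3.392
v -1.385 -0.292 -1.621
v -0.882 -0.111 -3.815
v -1.66 0.537 -2.044
v 1.32 -0.037 -2.876
v 0.542 0.611 -1.105
v 1.045 0.792 -3.299
v 0.268 1.439 -1.528
v -1.621 -3.368 2.512
v -0.784 -3.193 2.146
v -0.979 -3.932 3.708
v -0.897 -2.796 2.394
v -1.204 -2.552 2.673
v -1.622 -2.527 2.91
v -2.04 -2.727 3.04
v -2.346 -3.099 3.028
v -2.458 -3.542 2.878
v -2.345 -3.939 2.631
v -2.038 -4.183 2.351
v -1.619 -4.208 2.114
v -1.201 -4.008 1.984
v -0.896 -3.637 1.996
v 2.72 0.027 0.75
v 1.623 0.285 1.19
v 2.726 1.481 -0.09
v 1.629 1.74 0.35
v 3.311 0.66 1.85
v 2.214 0.919 2.29
v 3.317 2.115 1.01
v 2.22 2.373 1.45
f 2 4 1
f 5 2 1
f 1 4 3
f 3 5 1
f 2 8 4
f 6 2 5
f 6 8 2
f 4 8 3
f 7 5 3
f 3 8 7
f 7 6 5
f 8 6 7
f 10 9 12
f 10 12 11
f 12 9 13
f 12 13 11
f 13 9 14
f 13 14 11
f 14 9 15
f 14 15 11
f 15 9 16
f 15 16 11
f 16 9 17
f 16 17 11
f 17 9 18
f 17 18 11
f 18 9 19
f 18 19 11
f 19 9 20
f 19 20 11
f 20 9 21
f 20 21 11
f 21 9 22
f 21 22 11
f 22 9 10
f 22 10 11
f 24 26 23
f 27 24 23
f 23 26 25
f 25 27 23
f 24 30 26
f 28 24 27
f 28 30 24
f 26 30 25
f 29 27 25
f 25 30 29
f 29 28 27
f 30 28 29



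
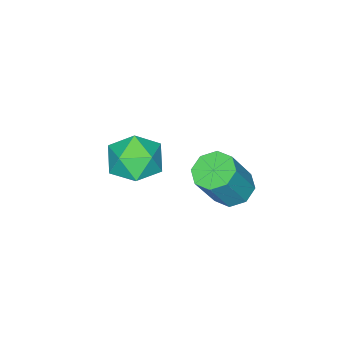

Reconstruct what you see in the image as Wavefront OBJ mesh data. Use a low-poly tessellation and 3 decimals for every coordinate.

v -1.476 -2.275 1.88
v -0.405 -1.803 2.184
v -0.575 -3.597 0.756
v 0.496 -3.125 1.06
v -0.158 -3.72 1.884
v -0.715 -2.903 2.579
v -0.265 -2.497 0.361
v -0.822 -1.68 1.056
v 0.344 -1.94 1.245
v 0.409 -2.696 2.187
v -1.389 -2.704 0.753
v -1.324 -3.46 1.695
v -0.889 1.547 2.147
v -0.199 1.922 1.797
v 0.759 1.768 3.523
v 0.069 1.393 3.873
v -0.613 2.357 2.066
v 0.345 2.204 3.792
v -1.189 2.318 2.382
v -0.231 2.164 4.108
v -1.589 1.827 2.561
v -0.631 1.673 4.287
v -1.579 1.172 2.497
v -0.621 1.018 4.223
v -1.165 0.736 2.228
v -0.207 0.583 3.954
v -0.589 0.776 1.912
v 0.369 0.622 3.638
v -0.189 1.267 1.733
v 0.769 1.113 3.459
f 1 12 6
f 1 6 2
f 1 2 8
f 1 8 11
f 1 11 12
f 2 6 10
f 6 12 5
f 12 11 3
f 11 8 7
f 8 2 9
f 4 10 5
f 4 5 3
f 4 3 7
f 4 7 9
f 4 9 10
f 5 10 6
f 3 5 12
f 7 3 11
f 9 7 8
f 10 9 2
f 14 13 17
f 14 17 15
f 15 17 18
f 15 18 16
f 17 13 19
f 17 19 18
f 18 19 20
f 18 20 16
f 19 13 21
f 19 21 20
f 20 21 22
f 20 22 16
f 21 13 23
f 21 23 22
f 22 23 24
f 22 24 16
f 23 13 25
f 23 25 24
f 24 25 26
f 24 26 16
f 25 13 27
f 25 27 26
f 26 27 28
f 26 28 16
f 27 13 29
f 27 29 28
f 28 29 30
f 28 30 16
f 29 13 14
f 29 14 30
f 30 14 15
f 30 15 16



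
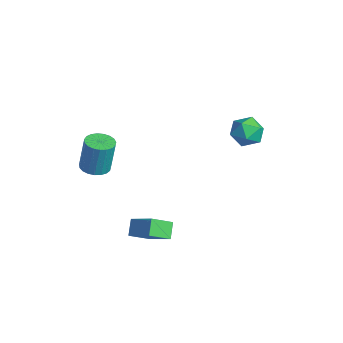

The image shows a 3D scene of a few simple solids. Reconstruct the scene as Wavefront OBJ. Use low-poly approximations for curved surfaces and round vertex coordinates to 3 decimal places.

v -1.056 -3.06 -1.943
v -0.208 -3.087 -1.978
v -0.115 -2.787 0.048
v -0.964 -2.76 0.083
v -0.272 -2.743 -2.026
v -0.179 -2.443 0
v -0.472 -2.453 -2.059
v -0.379 -2.154 -0.033
v -0.773 -2.269 -2.073
v -0.681 -1.969 -0.047
v -1.123 -2.221 -2.064
v -1.031 -1.922 -0.038
v -1.462 -2.318 -2.034
v -1.369 -2.019 -0.008
v -1.73 -2.544 -1.988
v -1.638 -2.244 0.038
v -1.882 -2.858 -1.935
v -1.789 -2.559 0.091
v -1.891 -3.208 -1.883
v -1.798 -2.908 0.143
v -1.756 -3.532 -1.841
v -1.663 -3.232 0.185
v -1.5 -3.774 -1.817
v -1.407 -3.475 0.209
v -1.167 -3.893 -1.815
v -1.074 -3.593 0.211
v -0.815 -3.867 -1.835
v -0.722 -3.568 0.191
v -0.505 -3.702 -1.873
v -0.412 -3.403 0.153
v -0.29 -3.426 -1.924
v -0.197 -3.127 0.102
v 1.934 4.405 1.081
v 2.815 4.907 1.184
v 2.725 2.973 1.296
v 3.606 3.475 1.399
v 2.889 3.55 2.12
v 2.4 4.435 1.988
v 3.14 3.445 0.492
v 2.651 4.33 0.36
v 3.561 4.314 0.82
v 3.406 4.379 1.826
v 2.134 3.501 0.654
v 1.979 3.566 1.66
v 2.685 -2.705 -3.516
v 4.058 -2.172 -2.607
v 2.709 -1.505 -4.256
v 4.082 -0.972 -3.347
v 3.318 -3.148 -4.213
v 4.691 -2.615 -3.304
v 3.342 -1.948 -4.953
v 4.715 -1.415 -4.044
f 2 1 5
f 2 5 3
f 3 5 6
f 3 6 4
f 5 1 7
f 5 7 6
f 6 7 8
f 6 8 4
f 7 1 9
f 7 9 8
f 8 9 10
f 8 10 4
f 9 1 11
f 9 11 10
f 10 11 12
f 10 12 4
f 11 1 13
f 11 13 12
f 12 13 14
f 12 14 4
f 13 1 15
f 13 15 14
f 14 15 16
f 14 16 4
f 15 1 17
f 15 17 16
f 16 17 18
f 16 18 4
f 17 1 19
f 17 19 18
f 18 19 20
f 18 20 4
f 19 1 21
f 19 21 20
f 20 21 22
f 20 22 4
f 21 1 23
f 21 23 22
f 22 23 24
f 22 24 4
f 23 1 25
f 23 25 24
f 24 25 26
f 24 26 4
f 25 1 27
f 25 27 26
f 26 27 28
f 26 28 4
f 27 1 29
f 27 29 28
f 28 29 30
f 28 30 4
f 29 1 31
f 29 31 30
f 30 31 32
f 30 32 4
f 31 1 2
f 31 2 32
f 32 2 3
f 32 3 4
f 33 44 38
f 33 38 34
f 33 34 40
f 33 40 43
f 33 43 44
f 34 38 42
f 38 44 37
f 44 43 35
f 43 40 39
f 40 34 41
f 36 42 37
f 36 37 35
f 36 35 39
f 36 39 41
f 36 41 42
f 37 42 38
f 35 37 44
f 39 35 43
f 41 39 40
f 42 41 34
f 46 48 45
f 49 46 45
f 45 48 47
f 47 49 45
f 46 52 48
f 50 46 49
f 50 52 46
f 48 52 47
f 51 49 47
f 47 52 51
f 51 50 49
f 52 50 51



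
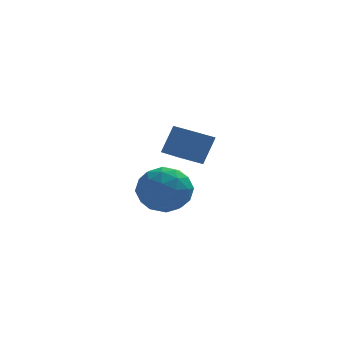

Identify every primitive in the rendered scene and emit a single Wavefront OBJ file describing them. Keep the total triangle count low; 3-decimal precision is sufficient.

v -2.979 2.006 0.361
v -2.456 2.415 1.672
v -3.618 3.575 0.127
v -3.095 3.983 1.439
v -1.985 2.337 -0.139
v -1.462 2.745 1.173
v -2.624 3.905 -0.372
v -2.101 4.314 0.939
v -4.208 -0.528 0.569
v -3.13 -0.262 0.146
v -4.27 -2.078 -0.566
v -3.192 -1.812 -0.989
v -3.316 -2.175 0.135
v -3.278 -1.217 0.837
v -4.122 -1.123 -1.257
v -4.084 -0.165 -0.555
v -3.077 -0.63 -0.982
v -2.579 -1.28 -0.122
v -4.821 -1.06 -0.298
v -4.323 -1.71 0.562
v -3.663 -0.259 0.457
v -3.737 -2.081 -0.877
v -3.81 -2.295 -0.216
v -3.176 -2.138 -0.465
v -3.75 -0.82 0.863
v -3.116 -0.664 0.615
v -3.226 -1.789 0.608
v -4.284 -1.676 -1.035
v -3.65 -1.52 -1.283
v -4.224 -0.202 0.045
v -3.59 -0.045 -0.204
v -4.174 -0.551 -1.028
v -2.999 -0.319 -0.455
v -3.035 -1.23 -1.122
v -3.582 -0.825 -1.279
v -3.559 -0.262 -0.867
v -2.706 -0.701 0.051
v -2.743 -1.612 -0.616
v -2.815 -1.825 0.045
v -2.793 -1.262 0.457
v -2.675 -0.917 -0.612
v -4.657 -0.728 0.196
v -4.694 -1.639 -0.471
v -4.607 -1.078 -0.877
v -4.585 -0.515 -0.465
v -4.365 -1.11 0.702
v -4.401 -2.021 0.035
v -3.841 -2.078 0.447
v -3.818 -1.515 0.859
v -4.725 -1.423 0.192
f 2 4 1
f 5 2 1
f 1 4 3
f 3 5 1
f 2 8 4
f 6 2 5
f 6 8 2
f 4 8 3
f 7 5 3
f 3 8 7
f 7 6 5
f 8 6 7
f 9 46 25
f 46 20 49
f 25 49 14
f 46 49 25
f 9 25 21
f 25 14 26
f 21 26 10
f 25 26 21
f 9 21 30
f 21 10 31
f 30 31 16
f 21 31 30
f 9 30 42
f 30 16 45
f 42 45 19
f 30 45 42
f 9 42 46
f 42 19 50
f 46 50 20
f 42 50 46
f 10 26 37
f 26 14 40
f 37 40 18
f 26 40 37
f 14 49 27
f 49 20 48
f 27 48 13
f 49 48 27
f 20 50 47
f 50 19 43
f 47 43 11
f 50 43 47
f 19 45 44
f 45 16 32
f 44 32 15
f 45 32 44
f 16 31 36
f 31 10 33
f 36 33 17
f 31 33 36
f 12 38 24
f 38 18 39
f 24 39 13
f 38 39 24
f 12 24 22
f 24 13 23
f 22 23 11
f 24 23 22
f 12 22 29
f 22 11 28
f 29 28 15
f 22 28 29
f 12 29 34
f 29 15 35
f 34 35 17
f 29 35 34
f 12 34 38
f 34 17 41
f 38 41 18
f 34 41 38
f 13 39 27
f 39 18 40
f 27 40 14
f 39 40 27
f 11 23 47
f 23 13 48
f 47 48 20
f 23 48 47
f 15 28 44
f 28 11 43
f 44 43 19
f 28 43 44
f 17 35 36
f 35 15 32
f 36 32 16
f 35 32 36
f 18 41 37
f 41 17 33
f 37 33 10
f 41 33 37



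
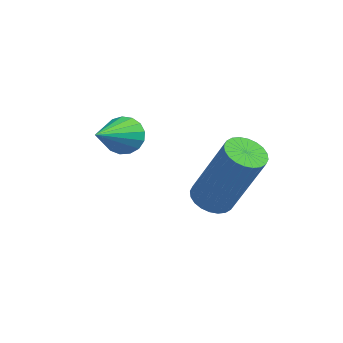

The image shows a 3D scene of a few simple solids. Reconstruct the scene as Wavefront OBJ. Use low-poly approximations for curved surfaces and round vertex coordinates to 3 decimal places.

v -1.112 2.546 2.105
v -0.809 2.801 2.441
v -1.088 1.134 3.155
v -1.04 2.854 2.518
v -1.287 2.836 2.5
v -1.495 2.752 2.391
v -1.615 2.621 2.217
v -1.62 2.472 2.017
v -1.508 2.341 1.838
v -1.306 2.256 1.719
v -1.06 2.238 1.689
v -0.825 2.291 1.755
v -0.657 2.402 1.9
v -0.593 2.546 2.092
v -0.647 2.69 2.288
v 0.852 3.053 0.187
v 1.318 3.225 -0.025
v 2.095 3.339 1.782
v 1.628 3.167 1.993
v 1.218 3.407 0.007
v 1.994 3.521 1.814
v 1.061 3.536 0.066
v 1.838 3.65 1.873
v 0.873 3.591 0.143
v 1.65 3.705 1.95
v 0.682 3.564 0.227
v 1.458 3.678 2.034
v 0.516 3.459 0.305
v 1.293 3.573 2.112
v 0.402 3.293 0.365
v 1.178 3.407 2.172
v 0.356 3.09 0.397
v 1.133 3.204 2.204
v 0.385 2.881 0.398
v 1.162 2.995 2.205
v 0.486 2.699 0.366
v 1.262 2.813 2.173
v 0.642 2.57 0.307
v 1.419 2.684 2.114
v 0.83 2.515 0.23
v 1.607 2.629 2.037
v 1.022 2.542 0.146
v 1.798 2.656 1.953
v 1.187 2.647 0.068
v 1.964 2.761 1.875
v 1.302 2.813 0.008
v 2.078 2.927 1.815
v 1.347 3.016 -0.024
v 2.124 3.13 1.783
f 2 1 4
f 2 4 3
f 4 1 5
f 4 5 3
f 5 1 6
f 5 6 3
f 6 1 7
f 6 7 3
f 7 1 8
f 7 8 3
f 8 1 9
f 8 9 3
f 9 1 10
f 9 10 3
f 10 1 11
f 10 11 3
f 11 1 12
f 11 12 3
f 12 1 13
f 12 13 3
f 13 1 14
f 13 14 3
f 14 1 15
f 14 15 3
f 15 1 2
f 15 2 3
f 17 16 20
f 17 20 18
f 18 20 21
f 18 21 19
f 20 16 22
f 20 22 21
f 21 22 23
f 21 23 19
f 22 16 24
f 22 24 23
f 23 24 25
f 23 25 19
f 24 16 26
f 24 26 25
f 25 26 27
f 25 27 19
f 26 16 28
f 26 28 27
f 27 28 29
f 27 29 19
f 28 16 30
f 28 30 29
f 29 30 31
f 29 31 19
f 30 16 32
f 30 32 31
f 31 32 33
f 31 33 19
f 32 16 34
f 32 34 33
f 33 34 35
f 33 35 19
f 34 16 36
f 34 36 35
f 35 36 37
f 35 37 19
f 36 16 38
f 36 38 37
f 37 38 39
f 37 39 19
f 38 16 40
f 38 40 39
f 39 40 41
f 39 41 19
f 40 16 42
f 40 42 41
f 41 42 43
f 41 43 19
f 42 16 44
f 42 44 43
f 43 44 45
f 43 45 19
f 44 16 46
f 44 46 45
f 45 46 47
f 45 47 19
f 46 16 48
f 46 48 47
f 47 48 49
f 47 49 19
f 48 16 17
f 48 17 49
f 49 17 18
f 49 18 19



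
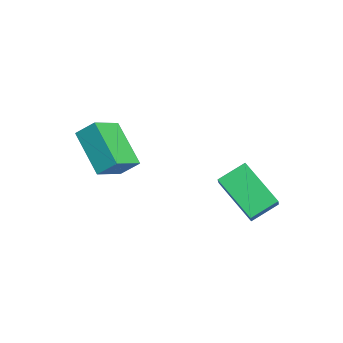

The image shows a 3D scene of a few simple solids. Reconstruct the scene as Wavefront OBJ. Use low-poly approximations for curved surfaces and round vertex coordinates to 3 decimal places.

v -4.734 -1.115 -1.521
v -4.113 -2.177 -0.546
v -4.524 -0.467 -0.948
v -3.904 -1.529 0.027
v -3.056 -0.911 -2.367
v -2.436 -1.973 -1.392
v -2.847 -0.263 -1.794
v -2.226 -1.325 -0.819
v -1.097 1.975 -2.066
v -1.24 3.043 -1.638
v 0.525 2.522 -2.889
v 0.382 3.591 -2.461
v -0.662 1.749 -1.359
v -0.805 2.818 -0.931
v 0.96 2.297 -2.182
v 0.817 3.365 -1.754
f 2 4 1
f 5 2 1
f 1 4 3
f 3 5 1
f 2 8 4
f 6 2 5
f 6 8 2
f 4 8 3
f 7 5 3
f 3 8 7
f 7 6 5
f 8 6 7
f 10 12 9
f 13 10 9
f 9 12 11
f 11 13 9
f 10 16 12
f 14 10 13
f 14 16 10
f 12 16 11
f 15 13 11
f 11 16 15
f 15 14 13
f 16 14 15



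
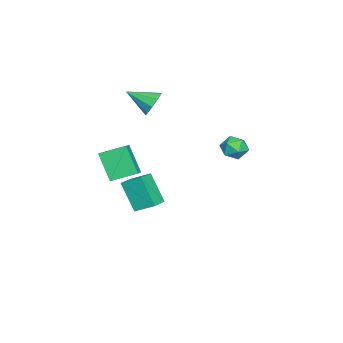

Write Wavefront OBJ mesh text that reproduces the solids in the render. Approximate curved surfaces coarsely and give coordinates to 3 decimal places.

v 1.19 -4.904 -0.489
v 0.753 -3.568 0.035
v 0.283 -5.035 -0.913
v -0.155 -3.699 -0.389
v 1.795 -4.101 -2.031
v 1.357 -2.765 -1.507
v 0.887 -4.232 -2.455
v 0.45 -2.896 -1.931
v -0.623 -2.517 2.531
v -0.246 -2.835 1.863
v -0.517 -3.943 3.269
v 0.14 -2.621 2.22
v 0.169 -2.359 2.723
v -0.172 -2.17 3.136
v -0.724 -2.144 3.265
v -1.229 -2.292 3.051
v -1.45 -2.545 2.594
v -1.284 -2.785 2.107
v -0.808 -2.899 1.818
v 2.453 2.934 2.313
v 3.026 3.336 1.997
v 3.094 1.884 2.143
v 3.667 2.286 1.827
v 3.519 2.354 2.577
v 3.123 3.003 2.682
v 2.997 2.217 1.458
v 2.601 2.866 1.563
v 3.362 2.892 1.468
v 3.685 2.977 2.16
v 2.435 2.243 1.98
v 2.758 2.328 2.672
v -0.382 -2.982 -4.995
v -0.932 -3.875 -3.351
v -0.321 -1.884 -4.379
v -0.871 -2.778 -2.735
v 0.691 -3.182 -4.745
v 0.141 -4.076 -3.101
v 0.752 -2.085 -4.129
v 0.202 -2.978 -2.485
f 2 4 1
f 5 2 1
f 1 4 3
f 3 5 1
f 2 8 4
f 6 2 5
f 6 8 2
f 4 8 3
f 7 5 3
f 3 8 7
f 7 6 5
f 8 6 7
f 10 9 12
f 10 12 11
f 12 9 13
f 12 13 11
f 13 9 14
f 13 14 11
f 14 9 15
f 14 15 11
f 15 9 16
f 15 16 11
f 16 9 17
f 16 17 11
f 17 9 18
f 17 18 11
f 18 9 19
f 18 19 11
f 19 9 10
f 19 10 11
f 20 31 25
f 20 25 21
f 20 21 27
f 20 27 30
f 20 30 31
f 21 25 29
f 25 31 24
f 31 30 22
f 30 27 26
f 27 21 28
f 23 29 24
f 23 24 22
f 23 22 26
f 23 26 28
f 23 28 29
f 24 29 25
f 22 24 31
f 26 22 30
f 28 26 27
f 29 28 21
f 33 35 32
f 36 33 32
f 32 35 34
f 34 36 32
f 33 39 35
f 37 33 36
f 37 39 33
f 35 39 34
f 38 36 34
f 34 39 38
f 38 37 36
f 39 37 38



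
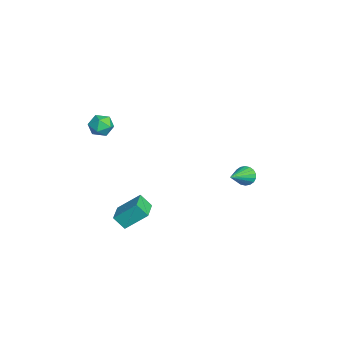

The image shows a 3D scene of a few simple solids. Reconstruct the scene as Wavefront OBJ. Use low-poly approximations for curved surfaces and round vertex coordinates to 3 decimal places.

v -1.552 4.149 -3.948
v -1.19 4.106 -4.521
v -0.108 3.051 -2.952
v -1.085 4.36 -4.394
v -1.072 4.572 -4.178
v -1.155 4.7 -3.917
v -1.316 4.719 -3.662
v -1.524 4.625 -3.463
v -1.738 4.437 -3.36
v -1.915 4.192 -3.374
v -2.02 3.939 -3.501
v -2.033 3.727 -3.717
v -1.95 3.599 -3.978
v -1.789 3.579 -4.234
v -1.58 3.673 -4.432
v -1.367 3.861 -4.535
v 1.443 -3.433 -3.811
v 1.597 -2.17 -2.729
v 1.715 -2.833 -4.55
v 1.869 -1.57 -3.468
v 2.831 -3.79 -3.592
v 2.985 -2.527 -2.51
v 3.103 -3.19 -4.331
v 3.257 -1.927 -3.249
v -4.109 -3.601 -0.203
v -3.539 -3.362 0.352
v -3.201 -4.398 -0.792
v -2.631 -4.159 -0.237
v -3.271 -4.632 0.001
v -3.832 -4.139 0.366
v -2.908 -3.621 -0.806
v -3.469 -3.128 -0.441
v -2.797 -3.375 -0.02
v -3.021 -4 0.479
v -3.719 -3.76 -0.919
v -3.943 -4.385 -0.42
f 2 1 4
f 2 4 3
f 4 1 5
f 4 5 3
f 5 1 6
f 5 6 3
f 6 1 7
f 6 7 3
f 7 1 8
f 7 8 3
f 8 1 9
f 8 9 3
f 9 1 10
f 9 10 3
f 10 1 11
f 10 11 3
f 11 1 12
f 11 12 3
f 12 1 13
f 12 13 3
f 13 1 14
f 13 14 3
f 14 1 15
f 14 15 3
f 15 1 16
f 15 16 3
f 16 1 2
f 16 2 3
f 18 20 17
f 21 18 17
f 17 20 19
f 19 21 17
f 18 24 20
f 22 18 21
f 22 24 18
f 20 24 19
f 23 21 19
f 19 24 23
f 23 22 21
f 24 22 23
f 25 36 30
f 25 30 26
f 25 26 32
f 25 32 35
f 25 35 36
f 26 30 34
f 30 36 29
f 36 35 27
f 35 32 31
f 32 26 33
f 28 34 29
f 28 29 27
f 28 27 31
f 28 31 33
f 28 33 34
f 29 34 30
f 27 29 36
f 31 27 35
f 33 31 32
f 34 33 26



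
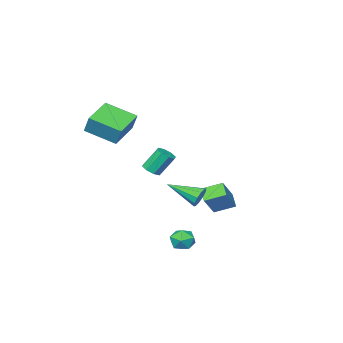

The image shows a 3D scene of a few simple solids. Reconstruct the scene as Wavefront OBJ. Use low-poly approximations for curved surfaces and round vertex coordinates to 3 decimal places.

v 0.257 -0.712 0.249
v 0.785 -0.488 0.425
v 0.171 0.017 1.626
v -0.357 -0.208 1.451
v 0.541 -0.189 0.175
v -0.072 0.315 1.376
v 0.131 -0.197 -0.031
v -0.483 0.307 1.17
v -0.205 -0.507 -0.073
v -0.819 -0.002 1.128
v -0.271 -0.937 0.074
v -0.885 -0.432 1.275
v -0.028 -1.235 0.324
v -0.641 -0.731 1.525
v 0.383 -1.227 0.53
v -0.231 -0.723 1.731
v 0.719 -0.918 0.572
v 0.105 -0.413 1.773
v -3.669 -0.459 -2.953
v -4.532 0.362 -2.483
v -3.267 0.282 -3.509
v -4.13 1.103 -3.039
v -2.63 -0.083 -1.701
v -3.493 0.738 -1.231
v -2.228 0.658 -2.257
v -3.091 1.479 -1.787
v 1.402 4.088 -2.826
v 2.148 3.929 -2.91
v 1.112 2.991 -3.33
v 1.858 2.832 -3.414
v 1.548 2.86 -2.712
v 1.728 3.539 -2.401
v 1.532 3.381 -3.839
v 1.712 4.06 -3.528
v 2.229 3.492 -3.536
v 2.239 3.17 -2.84
v 1.021 3.75 -3.4
v 1.031 3.428 -2.704
v 0.437 -4.82 3.185
v 0.554 -4.227 4.268
v -0.496 -3.257 2.431
v -0.379 -2.665 3.514
v 2.119 -4.095 2.606
v 2.236 -3.503 3.689
v 1.186 -2.533 1.852
v 1.303 -1.94 2.935
v -1.951 0.667 -1.932
v -1.478 0.711 -2.446
v -1.029 -0.987 -1.228
v -1.33 0.938 -2.109
v -1.419 1.061 -1.704
v -1.712 1.033 -1.386
v -2.095 0.866 -1.277
v -2.424 0.622 -1.418
v -2.572 0.396 -1.756
v -2.483 0.273 -2.161
v -2.19 0.301 -2.479
v -1.807 0.468 -2.588
f 2 1 5
f 2 5 3
f 3 5 6
f 3 6 4
f 5 1 7
f 5 7 6
f 6 7 8
f 6 8 4
f 7 1 9
f 7 9 8
f 8 9 10
f 8 10 4
f 9 1 11
f 9 11 10
f 10 11 12
f 10 12 4
f 11 1 13
f 11 13 12
f 12 13 14
f 12 14 4
f 13 1 15
f 13 15 14
f 14 15 16
f 14 16 4
f 15 1 17
f 15 17 16
f 16 17 18
f 16 18 4
f 17 1 2
f 17 2 18
f 18 2 3
f 18 3 4
f 20 22 19
f 23 20 19
f 19 22 21
f 21 23 19
f 20 26 22
f 24 20 23
f 24 26 20
f 22 26 21
f 25 23 21
f 21 26 25
f 25 24 23
f 26 24 25
f 27 38 32
f 27 32 28
f 27 28 34
f 27 34 37
f 27 37 38
f 28 32 36
f 32 38 31
f 38 37 29
f 37 34 33
f 34 28 35
f 30 36 31
f 30 31 29
f 30 29 33
f 30 33 35
f 30 35 36
f 31 36 32
f 29 31 38
f 33 29 37
f 35 33 34
f 36 35 28
f 40 42 39
f 43 40 39
f 39 42 41
f 41 43 39
f 40 46 42
f 44 40 43
f 44 46 40
f 42 46 41
f 45 43 41
f 41 46 45
f 45 44 43
f 46 44 45
f 48 47 50
f 48 50 49
f 50 47 51
f 50 51 49
f 51 47 52
f 51 52 49
f 52 47 53
f 52 53 49
f 53 47 54
f 53 54 49
f 54 47 55
f 54 55 49
f 55 47 56
f 55 56 49
f 56 47 57
f 56 57 49
f 57 47 58
f 57 58 49
f 58 47 48
f 58 48 49



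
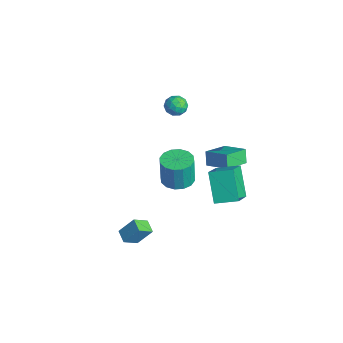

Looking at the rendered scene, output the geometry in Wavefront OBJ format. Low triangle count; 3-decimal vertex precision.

v -2.337 1.192 -3.314
v -1.312 1.095 -3.279
v -1.378 1.071 -1.411
v -2.403 1.168 -1.446
v -1.401 1.621 -3.276
v -1.467 1.597 -1.407
v -1.741 2.032 -3.283
v -1.807 2.008 -1.414
v -2.241 2.217 -3.298
v -2.307 2.193 -1.429
v -2.766 2.128 -3.318
v -2.832 2.104 -1.449
v -3.176 1.788 -3.336
v -3.243 1.764 -1.468
v -3.362 1.289 -3.349
v -3.428 1.265 -1.481
v -3.273 0.763 -3.353
v -3.339 0.739 -1.484
v -2.933 0.352 -3.346
v -2.999 0.328 -1.477
v -2.433 0.167 -3.331
v -2.499 0.143 -1.462
v -1.908 0.256 -3.311
v -1.974 0.232 -1.442
v -1.497 0.596 -3.292
v -1.564 0.572 -1.424
v 1.239 2.31 -2.352
v -0.116 2.59 -0.759
v 1.953 3.52 -1.957
v 0.599 3.8 -0.364
v 2.401 1.24 -1.176
v 1.047 1.52 0.417
v 3.116 2.45 -0.781
v 1.761 2.73 0.812
v -1.656 2.733 -2.009
v -2.136 2.901 -1.16
v -2.189 4.254 -2.61
v -2.669 4.422 -1.761
v -0.331 3.438 -1.399
v -0.811 3.606 -0.55
v -0.864 4.959 -2
v -1.344 5.127 -1.151
v 1.932 -4.44 -1.666
v 2.26 -3.644 -0.601
v 1.828 -3.564 -2.289
v 2.156 -2.767 -1.224
v 2.744 -4.493 -1.876
v 3.072 -3.696 -0.811
v 2.64 -3.616 -2.499
v 2.968 -2.82 -1.434
v -4.397 2.025 2.57
v -3.724 2.104 2.885
v -3.896 1.416 1.655
v -3.223 1.495 1.97
v -3.735 1.054 2.288
v -4.045 1.43 2.853
v -3.575 2.09 1.687
v -3.885 2.466 2.252
v -3.217 2.144 2.339
v -3.316 1.504 2.711
v -4.304 2.016 1.829
v -4.403 1.376 2.201
v -4.104 2.118 2.808
v -3.516 1.402 1.732
v -3.816 1.143 1.919
v -3.421 1.19 2.104
v -4.293 1.722 2.789
v -3.898 1.768 2.975
v -3.904 1.151 2.623
v -3.722 1.752 1.565
v -3.327 1.798 1.751
v -4.199 2.33 2.436
v -3.804 2.377 2.621
v -3.716 2.369 1.917
v -3.411 2.188 2.672
v -3.117 1.83 2.134
v -3.323 2.18 1.968
v -3.505 2.401 2.301
v -3.469 1.811 2.891
v -3.175 1.454 2.353
v -3.476 1.195 2.539
v -3.658 1.416 2.872
v -3.171 1.835 2.57
v -4.445 2.066 2.187
v -4.151 1.709 1.649
v -3.962 2.104 1.668
v -4.144 2.325 2.001
v -4.503 1.69 2.406
v -4.209 1.332 1.868
v -4.115 1.119 2.239
v -4.297 1.34 2.572
v -4.449 1.685 1.97
f 2 1 5
f 2 5 3
f 3 5 6
f 3 6 4
f 5 1 7
f 5 7 6
f 6 7 8
f 6 8 4
f 7 1 9
f 7 9 8
f 8 9 10
f 8 10 4
f 9 1 11
f 9 11 10
f 10 11 12
f 10 12 4
f 11 1 13
f 11 13 12
f 12 13 14
f 12 14 4
f 13 1 15
f 13 15 14
f 14 15 16
f 14 16 4
f 15 1 17
f 15 17 16
f 16 17 18
f 16 18 4
f 17 1 19
f 17 19 18
f 18 19 20
f 18 20 4
f 19 1 21
f 19 21 20
f 20 21 22
f 20 22 4
f 21 1 23
f 21 23 22
f 22 23 24
f 22 24 4
f 23 1 25
f 23 25 24
f 24 25 26
f 24 26 4
f 25 1 2
f 25 2 26
f 26 2 3
f 26 3 4
f 28 30 27
f 31 28 27
f 27 30 29
f 29 31 27
f 28 34 30
f 32 28 31
f 32 34 28
f 30 34 29
f 33 31 29
f 29 34 33
f 33 32 31
f 34 32 33
f 36 38 35
f 39 36 35
f 35 38 37
f 37 39 35
f 36 42 38
f 40 36 39
f 40 42 36
f 38 42 37
f 41 39 37
f 37 42 41
f 41 40 39
f 42 40 41
f 44 46 43
f 47 44 43
f 43 46 45
f 45 47 43
f 44 50 46
f 48 44 47
f 48 50 44
f 46 50 45
f 49 47 45
f 45 50 49
f 49 48 47
f 50 48 49
f 51 88 67
f 88 62 91
f 67 91 56
f 88 91 67
f 51 67 63
f 67 56 68
f 63 68 52
f 67 68 63
f 51 63 72
f 63 52 73
f 72 73 58
f 63 73 72
f 51 72 84
f 72 58 87
f 84 87 61
f 72 87 84
f 51 84 88
f 84 61 92
f 88 92 62
f 84 92 88
f 52 68 79
f 68 56 82
f 79 82 60
f 68 82 79
f 56 91 69
f 91 62 90
f 69 90 55
f 91 90 69
f 62 92 89
f 92 61 85
f 89 85 53
f 92 85 89
f 61 87 86
f 87 58 74
f 86 74 57
f 87 74 86
f 58 73 78
f 73 52 75
f 78 75 59
f 73 75 78
f 54 80 66
f 80 60 81
f 66 81 55
f 80 81 66
f 54 66 64
f 66 55 65
f 64 65 53
f 66 65 64
f 54 64 71
f 64 53 70
f 71 70 57
f 64 70 71
f 54 71 76
f 71 57 77
f 76 77 59
f 71 77 76
f 54 76 80
f 76 59 83
f 80 83 60
f 76 83 80
f 55 81 69
f 81 60 82
f 69 82 56
f 81 82 69
f 53 65 89
f 65 55 90
f 89 90 62
f 65 90 89
f 57 70 86
f 70 53 85
f 86 85 61
f 70 85 86
f 59 77 78
f 77 57 74
f 78 74 58
f 77 74 78
f 60 83 79
f 83 59 75
f 79 75 52
f 83 75 79



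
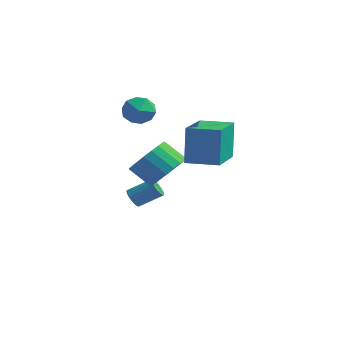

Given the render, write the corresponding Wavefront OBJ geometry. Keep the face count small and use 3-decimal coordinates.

v -1.229 -1.487 -3.655
v -1.058 -1.278 -4.076
v -0.26 -0.623 -3.426
v -0.431 -0.833 -3.005
v -1.2 -1.154 -4.026
v -0.402 -0.499 -3.376
v -1.347 -1.08 -3.921
v -0.549 -0.426 -3.271
v -1.475 -1.069 -3.774
v -0.677 -0.414 -3.124
v -1.566 -1.121 -3.61
v -0.768 -0.466 -2.96
v -1.606 -1.229 -3.452
v -0.808 -0.574 -2.802
v -1.588 -1.376 -3.325
v -0.79 -0.721 -2.676
v -1.516 -1.541 -3.249
v -0.718 -0.886 -2.599
v -1.4 -1.697 -3.234
v -0.602 -1.042 -2.584
v -1.258 -1.821 -3.284
v -0.46 -1.166 -2.634
v -1.111 -1.894 -3.389
v -0.313 -1.24 -2.739
v -0.983 -1.906 -3.536
v -0.185 -1.251 -2.886
v -0.892 -1.854 -3.7
v -0.094 -1.199 -3.05
v -0.852 -1.746 -3.858
v -0.054 -1.091 -3.208
v -0.87 -1.599 -3.984
v -0.072 -0.944 -3.335
v -0.942 -1.434 -4.061
v -0.144 -0.779 -3.411
v -0.866 -1.468 1.487
v -0.184 -1.313 1.936
v -0.616 -2.787 1.564
v 0.066 -2.632 2.013
v -0.686 -2.493 2.338
v -0.84 -1.678 2.291
v 0.04 -2.422 1.209
v -0.114 -1.607 1.162
v 0.376 -1.902 1.764
v -0.073 -1.946 2.461
v -0.727 -2.154 1.039
v -1.176 -2.198 1.736
v 3.825 -4.379 0.598
v 3.683 -4.122 2.324
v 2.966 -2.42 0.236
v 2.824 -2.163 1.961
v 5.096 -3.817 0.619
v 4.954 -3.56 2.344
v 4.237 -1.858 0.256
v 4.095 -1.601 1.982
v 0.495 -1.247 -1.786
v 1.204 -1.364 -1.034
v 0.274 -1.65 -0.202
v -0.435 -1.533 -0.954
v 1.105 -0.944 -1
v 0.176 -1.23 -0.168
v 0.901 -0.577 -1.102
v -0.029 -0.863 -0.27
v 0.626 -0.325 -1.323
v -0.303 -0.611 -0.49
v 0.329 -0.233 -1.623
v -0.6 -0.519 -0.791
v 0.06 -0.317 -1.952
v -0.869 -0.603 -1.119
v -0.133 -0.561 -2.252
v -1.063 -0.847 -1.419
v -0.218 -0.924 -2.471
v -1.147 -1.209 -1.639
v -0.18 -1.342 -2.572
v -1.109 -1.628 -1.74
v -0.025 -1.745 -2.537
v -0.954 -2.03 -1.705
v 0.22 -2.061 -2.373
v -0.71 -2.347 -1.54
v 0.512 -2.236 -2.106
v -0.417 -2.522 -1.274
v 0.801 -2.241 -1.785
v -0.128 -2.527 -0.953
v 1.038 -2.073 -1.464
v 0.108 -2.359 -0.631
v 1.18 -1.763 -1.198
v 0.25 -2.049 -0.366
f 2 1 5
f 2 5 3
f 3 5 6
f 3 6 4
f 5 1 7
f 5 7 6
f 6 7 8
f 6 8 4
f 7 1 9
f 7 9 8
f 8 9 10
f 8 10 4
f 9 1 11
f 9 11 10
f 10 11 12
f 10 12 4
f 11 1 13
f 11 13 12
f 12 13 14
f 12 14 4
f 13 1 15
f 13 15 14
f 14 15 16
f 14 16 4
f 15 1 17
f 15 17 16
f 16 17 18
f 16 18 4
f 17 1 19
f 17 19 18
f 18 19 20
f 18 20 4
f 19 1 21
f 19 21 20
f 20 21 22
f 20 22 4
f 21 1 23
f 21 23 22
f 22 23 24
f 22 24 4
f 23 1 25
f 23 25 24
f 24 25 26
f 24 26 4
f 25 1 27
f 25 27 26
f 26 27 28
f 26 28 4
f 27 1 29
f 27 29 28
f 28 29 30
f 28 30 4
f 29 1 31
f 29 31 30
f 30 31 32
f 30 32 4
f 31 1 33
f 31 33 32
f 32 33 34
f 32 34 4
f 33 1 2
f 33 2 34
f 34 2 3
f 34 3 4
f 35 46 40
f 35 40 36
f 35 36 42
f 35 42 45
f 35 45 46
f 36 40 44
f 40 46 39
f 46 45 37
f 45 42 41
f 42 36 43
f 38 44 39
f 38 39 37
f 38 37 41
f 38 41 43
f 38 43 44
f 39 44 40
f 37 39 46
f 41 37 45
f 43 41 42
f 44 43 36
f 48 50 47
f 51 48 47
f 47 50 49
f 49 51 47
f 48 54 50
f 52 48 51
f 52 54 48
f 50 54 49
f 53 51 49
f 49 54 53
f 53 52 51
f 54 52 53
f 56 55 59
f 56 59 57
f 57 59 60
f 57 60 58
f 59 55 61
f 59 61 60
f 60 61 62
f 60 62 58
f 61 55 63
f 61 63 62
f 62 63 64
f 62 64 58
f 63 55 65
f 63 65 64
f 64 65 66
f 64 66 58
f 65 55 67
f 65 67 66
f 66 67 68
f 66 68 58
f 67 55 69
f 67 69 68
f 68 69 70
f 68 70 58
f 69 55 71
f 69 71 70
f 70 71 72
f 70 72 58
f 71 55 73
f 71 73 72
f 72 73 74
f 72 74 58
f 73 55 75
f 73 75 74
f 74 75 76
f 74 76 58
f 75 55 77
f 75 77 76
f 76 77 78
f 76 78 58
f 77 55 79
f 77 79 78
f 78 79 80
f 78 80 58
f 79 55 81
f 79 81 80
f 80 81 82
f 80 82 58
f 81 55 83
f 81 83 82
f 82 83 84
f 82 84 58
f 83 55 85
f 83 85 84
f 84 85 86
f 84 86 58
f 85 55 56
f 85 56 86
f 86 56 57
f 86 57 58



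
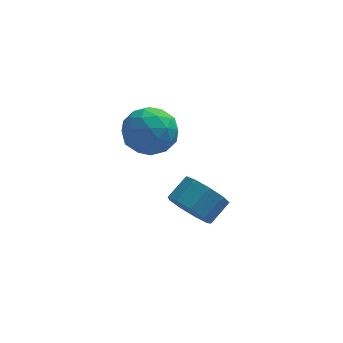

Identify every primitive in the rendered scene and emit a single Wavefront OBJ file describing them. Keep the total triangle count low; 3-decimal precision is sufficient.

v -1.037 -1.791 -4.33
v -0.455 -2.673 -4.065
v 0.32 -1.951 -3.364
v -0.263 -1.069 -3.63
v -0.181 -2.365 -4.686
v 0.594 -1.642 -3.985
v -0.308 -1.787 -5.141
v 0.466 -1.065 -4.44
v -0.777 -1.212 -5.216
v -0.002 -0.49 -4.516
v -1.367 -0.908 -4.877
v -0.592 -0.185 -4.177
v -1.803 -1.017 -4.282
v -1.028 -0.294 -3.582
v -1.881 -1.488 -3.71
v -1.106 -0.766 -3.009
v -1.564 -2.101 -3.428
v -0.789 -1.379 -2.727
v -1.001 -2.569 -3.568
v -0.226 -1.847 -2.867
v -2.572 -0.633 1.184
v -1.745 -1.529 1.161
v -3.395 -1.351 -0.461
v -2.568 -2.247 -0.484
v -3.421 -2.227 0.387
v -2.913 -1.784 1.404
v -2.227 -1.096 -0.704
v -1.719 -0.653 0.313
v -1.532 -1.815 -0.006
v -2.269 -2.514 0.668
v -2.871 -0.366 0.032
v -3.608 -1.065 0.706
v -2.086 -1.018 1.316
v -3.054 -1.862 -0.616
v -3.555 -1.85 -0.104
v -3.069 -2.377 -0.118
v -2.773 -1.168 1.459
v -2.286 -1.695 1.446
v -3.272 -2.105 0.991
v -2.854 -1.185 -0.746
v -2.367 -1.712 -0.759
v -2.071 -0.503 0.818
v -1.585 -1.03 0.804
v -1.868 -0.775 -0.291
v -1.475 -1.713 0.617
v -1.958 -2.135 -0.349
v -1.758 -1.458 -0.478
v -1.459 -1.198 0.119
v -1.908 -2.124 1.014
v -2.392 -2.546 0.047
v -2.894 -2.534 0.559
v -2.595 -2.274 1.156
v -1.783 -2.292 0.328
v -2.748 -0.334 0.653
v -3.232 -0.756 -0.314
v -2.545 -0.606 -0.456
v -2.246 -0.346 0.141
v -3.182 -0.745 1.049
v -3.665 -1.167 0.083
v -3.681 -1.682 0.581
v -3.382 -1.422 1.178
v -3.357 -0.588 0.372
f 2 1 5
f 2 5 3
f 3 5 6
f 3 6 4
f 5 1 7
f 5 7 6
f 6 7 8
f 6 8 4
f 7 1 9
f 7 9 8
f 8 9 10
f 8 10 4
f 9 1 11
f 9 11 10
f 10 11 12
f 10 12 4
f 11 1 13
f 11 13 12
f 12 13 14
f 12 14 4
f 13 1 15
f 13 15 14
f 14 15 16
f 14 16 4
f 15 1 17
f 15 17 16
f 16 17 18
f 16 18 4
f 17 1 19
f 17 19 18
f 18 19 20
f 18 20 4
f 19 1 2
f 19 2 20
f 20 2 3
f 20 3 4
f 21 58 37
f 58 32 61
f 37 61 26
f 58 61 37
f 21 37 33
f 37 26 38
f 33 38 22
f 37 38 33
f 21 33 42
f 33 22 43
f 42 43 28
f 33 43 42
f 21 42 54
f 42 28 57
f 54 57 31
f 42 57 54
f 21 54 58
f 54 31 62
f 58 62 32
f 54 62 58
f 22 38 49
f 38 26 52
f 49 52 30
f 38 52 49
f 26 61 39
f 61 32 60
f 39 60 25
f 61 60 39
f 32 62 59
f 62 31 55
f 59 55 23
f 62 55 59
f 31 57 56
f 57 28 44
f 56 44 27
f 57 44 56
f 28 43 48
f 43 22 45
f 48 45 29
f 43 45 48
f 24 50 36
f 50 30 51
f 36 51 25
f 50 51 36
f 24 36 34
f 36 25 35
f 34 35 23
f 36 35 34
f 24 34 41
f 34 23 40
f 41 40 27
f 34 40 41
f 24 41 46
f 41 27 47
f 46 47 29
f 41 47 46
f 24 46 50
f 46 29 53
f 50 53 30
f 46 53 50
f 25 51 39
f 51 30 52
f 39 52 26
f 51 52 39
f 23 35 59
f 35 25 60
f 59 60 32
f 35 60 59
f 27 40 56
f 40 23 55
f 56 55 31
f 40 55 56
f 29 47 48
f 47 27 44
f 48 44 28
f 47 44 48
f 30 53 49
f 53 29 45
f 49 45 22
f 53 45 49

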